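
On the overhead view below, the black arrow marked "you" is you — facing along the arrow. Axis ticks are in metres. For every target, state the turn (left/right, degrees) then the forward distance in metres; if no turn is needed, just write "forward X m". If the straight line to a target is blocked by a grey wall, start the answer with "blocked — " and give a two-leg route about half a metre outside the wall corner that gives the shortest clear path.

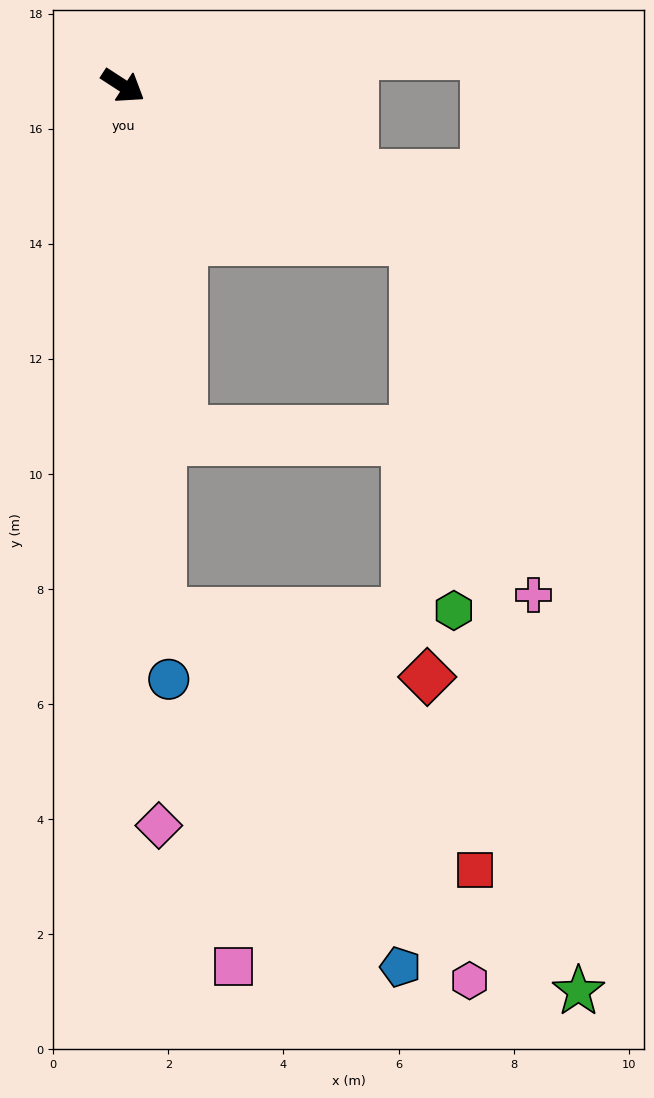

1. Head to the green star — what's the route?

blocked — turn left 5°, forward 5.7 m, then turn right 50°, forward 13.3 m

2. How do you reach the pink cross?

blocked — turn left 5°, forward 5.7 m, then turn right 43°, forward 6.5 m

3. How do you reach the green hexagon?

blocked — turn left 5°, forward 5.7 m, then turn right 56°, forward 6.4 m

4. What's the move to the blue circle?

turn right 53°, forward 10.3 m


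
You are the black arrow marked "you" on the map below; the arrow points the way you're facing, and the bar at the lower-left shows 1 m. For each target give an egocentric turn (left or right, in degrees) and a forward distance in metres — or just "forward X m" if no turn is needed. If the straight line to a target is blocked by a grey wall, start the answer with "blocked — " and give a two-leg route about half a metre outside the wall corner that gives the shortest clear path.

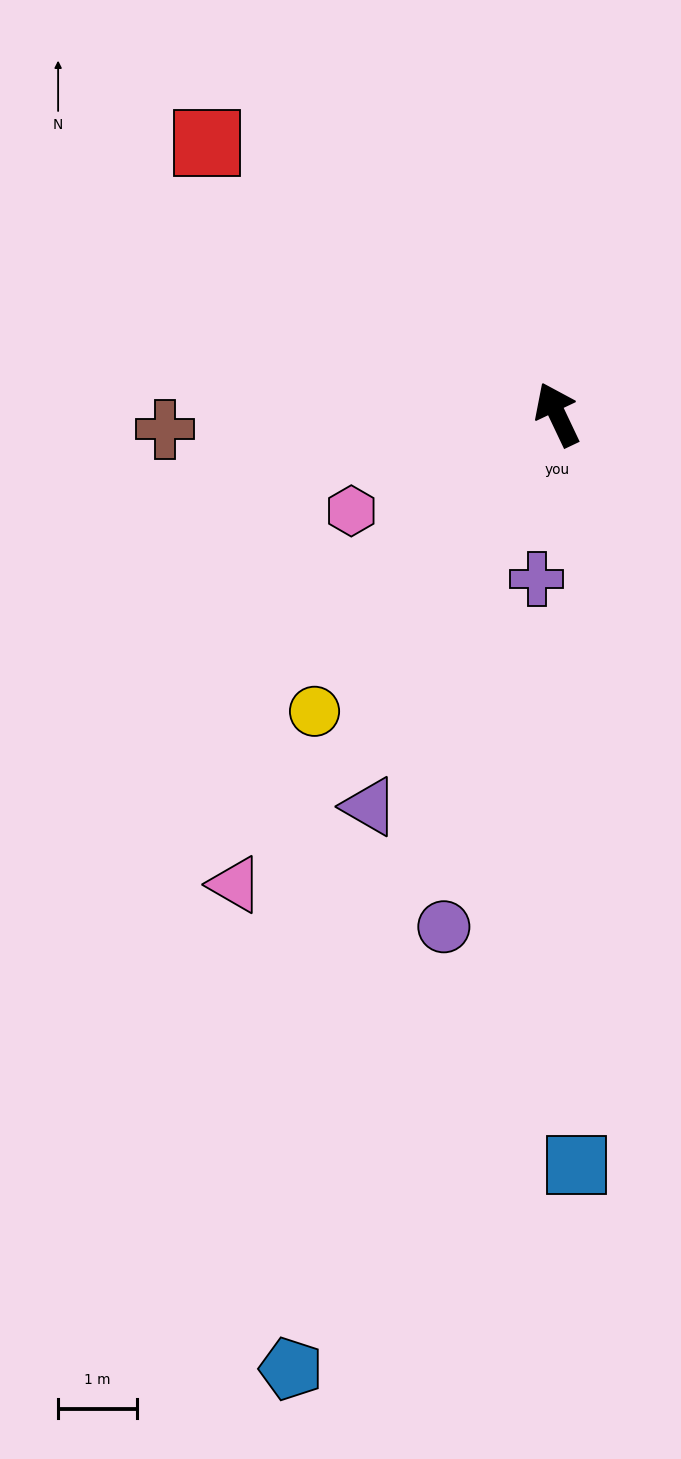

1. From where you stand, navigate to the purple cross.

turn left 148°, forward 2.1 m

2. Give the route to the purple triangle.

turn left 129°, forward 5.5 m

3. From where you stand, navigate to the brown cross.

turn left 67°, forward 5.0 m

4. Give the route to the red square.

turn left 27°, forward 5.6 m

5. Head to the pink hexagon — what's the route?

turn left 90°, forward 2.9 m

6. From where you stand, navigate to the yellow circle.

turn left 115°, forward 4.9 m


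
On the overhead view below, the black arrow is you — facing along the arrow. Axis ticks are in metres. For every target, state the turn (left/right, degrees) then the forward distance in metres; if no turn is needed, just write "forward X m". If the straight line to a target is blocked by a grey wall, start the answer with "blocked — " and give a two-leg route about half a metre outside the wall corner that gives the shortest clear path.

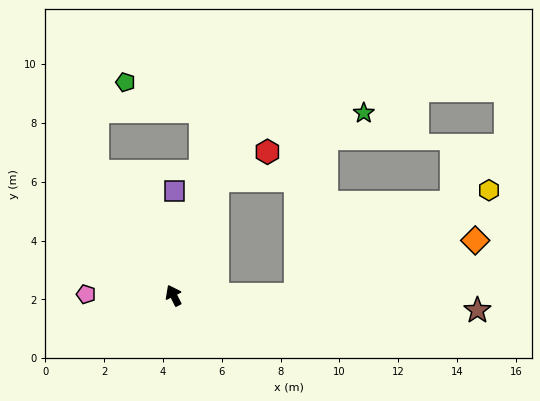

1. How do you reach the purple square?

turn right 27°, forward 3.5 m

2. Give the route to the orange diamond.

blocked — turn right 117°, forward 4.2 m, then turn left 17°, forward 6.4 m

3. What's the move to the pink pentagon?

turn left 62°, forward 3.0 m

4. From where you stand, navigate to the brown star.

turn right 120°, forward 10.3 m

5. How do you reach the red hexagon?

blocked — turn right 47°, forward 4.2 m, then turn right 41°, forward 2.0 m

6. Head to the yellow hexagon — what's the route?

blocked — turn right 117°, forward 4.2 m, then turn left 29°, forward 7.5 m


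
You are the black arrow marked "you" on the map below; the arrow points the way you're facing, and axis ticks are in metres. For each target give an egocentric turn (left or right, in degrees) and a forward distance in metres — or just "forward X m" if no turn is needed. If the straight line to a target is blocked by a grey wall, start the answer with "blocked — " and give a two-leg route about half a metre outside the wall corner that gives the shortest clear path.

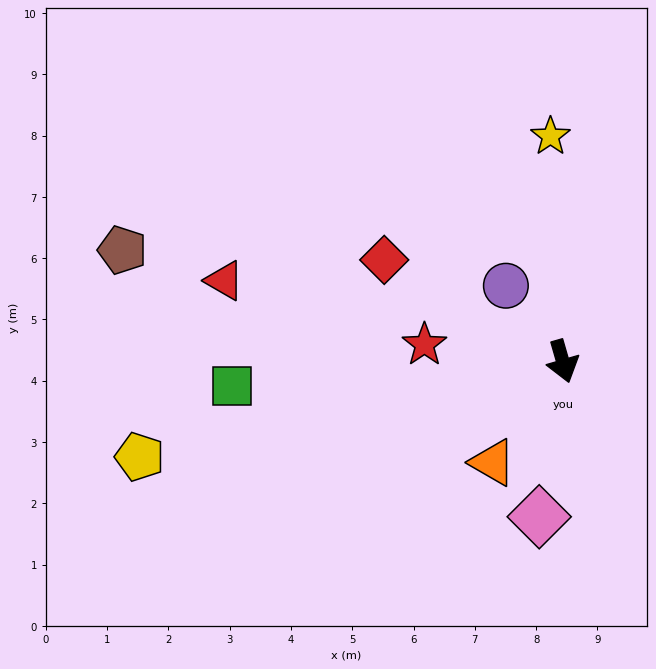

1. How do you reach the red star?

turn right 113°, forward 2.3 m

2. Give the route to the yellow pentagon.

turn right 93°, forward 7.1 m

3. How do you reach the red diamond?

turn right 136°, forward 3.3 m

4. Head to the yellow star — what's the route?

turn left 167°, forward 3.7 m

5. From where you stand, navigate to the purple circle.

turn right 159°, forward 1.5 m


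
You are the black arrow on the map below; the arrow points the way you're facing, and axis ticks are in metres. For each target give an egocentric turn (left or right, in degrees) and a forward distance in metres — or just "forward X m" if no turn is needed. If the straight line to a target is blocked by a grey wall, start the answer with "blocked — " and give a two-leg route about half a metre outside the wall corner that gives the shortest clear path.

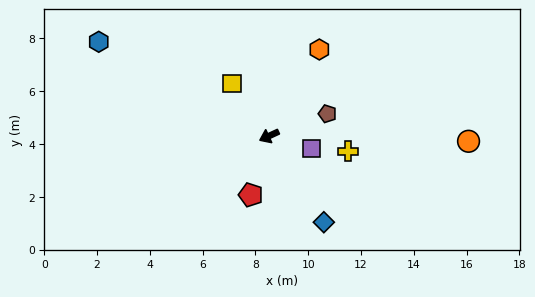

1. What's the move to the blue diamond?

turn left 98°, forward 3.9 m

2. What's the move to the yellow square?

turn right 80°, forward 2.4 m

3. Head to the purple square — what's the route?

turn left 139°, forward 1.7 m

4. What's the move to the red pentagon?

turn left 48°, forward 2.3 m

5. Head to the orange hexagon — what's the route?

turn right 145°, forward 3.8 m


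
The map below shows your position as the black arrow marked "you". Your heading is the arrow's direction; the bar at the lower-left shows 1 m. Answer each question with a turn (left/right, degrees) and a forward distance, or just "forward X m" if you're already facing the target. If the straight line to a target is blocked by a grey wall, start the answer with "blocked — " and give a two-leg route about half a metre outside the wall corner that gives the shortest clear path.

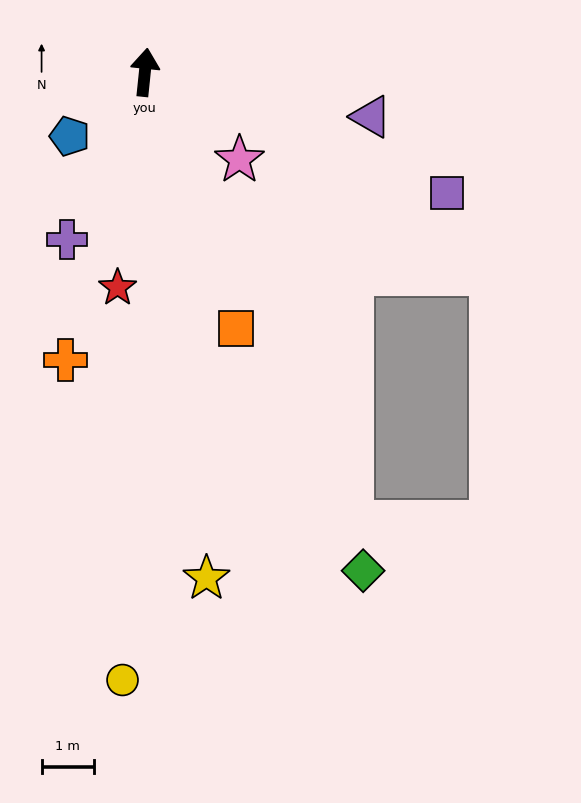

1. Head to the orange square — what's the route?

turn right 154°, forward 5.2 m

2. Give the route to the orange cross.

turn left 171°, forward 5.7 m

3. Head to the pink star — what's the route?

turn right 127°, forward 2.5 m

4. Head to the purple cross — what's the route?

turn left 161°, forward 3.5 m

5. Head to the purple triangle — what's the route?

turn right 95°, forward 4.4 m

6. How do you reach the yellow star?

turn right 167°, forward 9.8 m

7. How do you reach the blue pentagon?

turn left 136°, forward 1.9 m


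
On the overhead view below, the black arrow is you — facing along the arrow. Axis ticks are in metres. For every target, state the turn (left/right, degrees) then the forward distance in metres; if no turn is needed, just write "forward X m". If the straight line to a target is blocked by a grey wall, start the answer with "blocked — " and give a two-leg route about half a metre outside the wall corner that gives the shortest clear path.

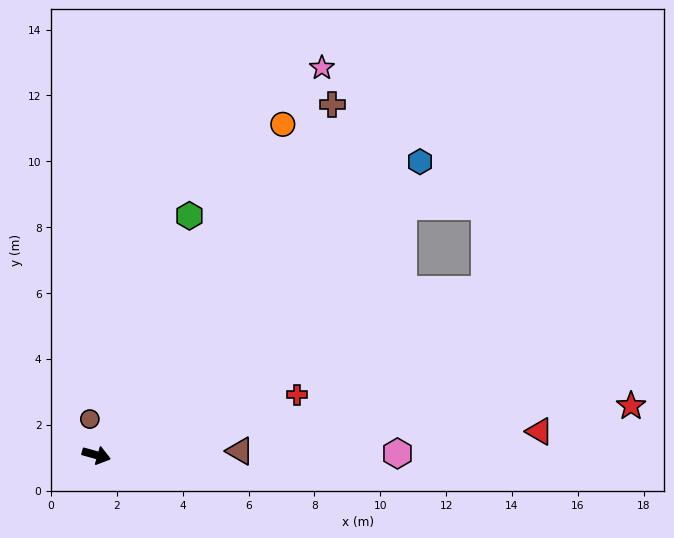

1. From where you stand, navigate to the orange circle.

turn left 76°, forward 11.5 m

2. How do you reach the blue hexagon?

turn left 58°, forward 13.3 m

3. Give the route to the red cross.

turn left 32°, forward 6.4 m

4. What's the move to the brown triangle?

turn left 17°, forward 4.4 m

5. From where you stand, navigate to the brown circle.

turn left 116°, forward 1.1 m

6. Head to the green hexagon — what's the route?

turn left 84°, forward 7.8 m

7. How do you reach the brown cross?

turn left 72°, forward 12.8 m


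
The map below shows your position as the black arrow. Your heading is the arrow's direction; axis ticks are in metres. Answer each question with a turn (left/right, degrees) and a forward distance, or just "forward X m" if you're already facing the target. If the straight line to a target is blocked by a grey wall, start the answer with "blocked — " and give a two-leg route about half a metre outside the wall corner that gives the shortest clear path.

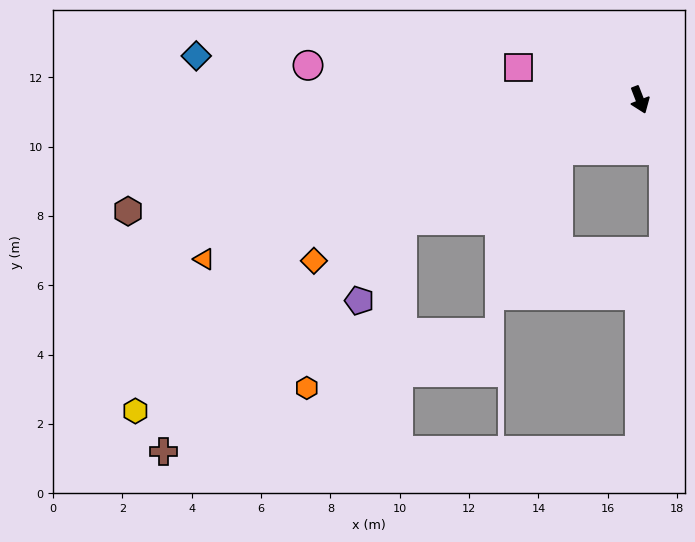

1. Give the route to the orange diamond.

turn right 85°, forward 10.5 m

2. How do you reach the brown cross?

blocked — turn right 84°, forward 7.7 m, then turn left 17°, forward 9.6 m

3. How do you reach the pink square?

turn right 126°, forward 3.6 m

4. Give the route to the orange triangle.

turn right 91°, forward 13.4 m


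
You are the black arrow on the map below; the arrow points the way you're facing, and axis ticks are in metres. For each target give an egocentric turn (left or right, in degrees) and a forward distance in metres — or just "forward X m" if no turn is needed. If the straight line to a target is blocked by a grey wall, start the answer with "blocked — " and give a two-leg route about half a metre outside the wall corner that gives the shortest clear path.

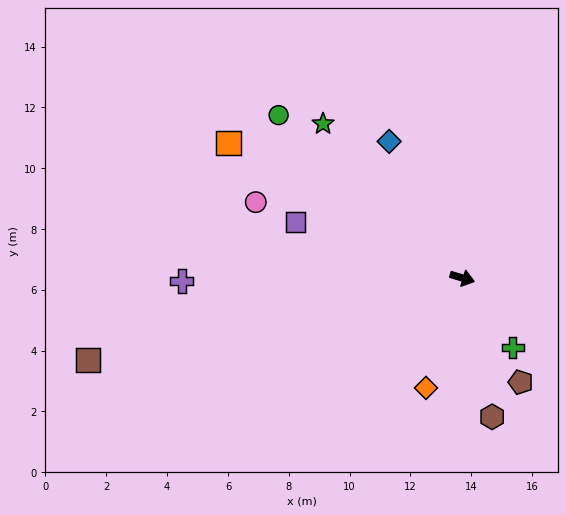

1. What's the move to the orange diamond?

turn right 92°, forward 3.8 m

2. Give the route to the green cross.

turn right 37°, forward 2.8 m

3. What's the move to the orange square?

turn left 167°, forward 8.9 m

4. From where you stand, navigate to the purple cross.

turn right 163°, forward 9.2 m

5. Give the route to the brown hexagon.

turn right 61°, forward 4.7 m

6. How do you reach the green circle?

turn left 155°, forward 8.1 m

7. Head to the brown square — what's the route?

turn right 151°, forward 12.6 m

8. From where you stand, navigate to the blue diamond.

turn left 135°, forward 5.1 m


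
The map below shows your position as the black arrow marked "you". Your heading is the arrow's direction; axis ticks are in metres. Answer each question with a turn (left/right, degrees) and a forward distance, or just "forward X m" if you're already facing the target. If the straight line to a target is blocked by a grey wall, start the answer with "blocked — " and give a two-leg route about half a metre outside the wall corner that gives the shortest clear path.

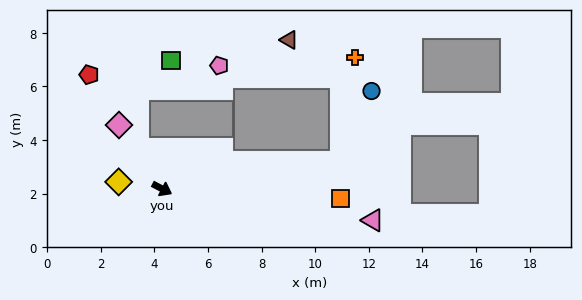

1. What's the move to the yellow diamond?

turn right 161°, forward 1.6 m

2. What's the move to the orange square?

turn left 24°, forward 6.7 m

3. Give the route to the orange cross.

blocked — turn left 36°, forward 6.8 m, then turn left 74°, forward 4.0 m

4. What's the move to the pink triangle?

turn left 19°, forward 8.0 m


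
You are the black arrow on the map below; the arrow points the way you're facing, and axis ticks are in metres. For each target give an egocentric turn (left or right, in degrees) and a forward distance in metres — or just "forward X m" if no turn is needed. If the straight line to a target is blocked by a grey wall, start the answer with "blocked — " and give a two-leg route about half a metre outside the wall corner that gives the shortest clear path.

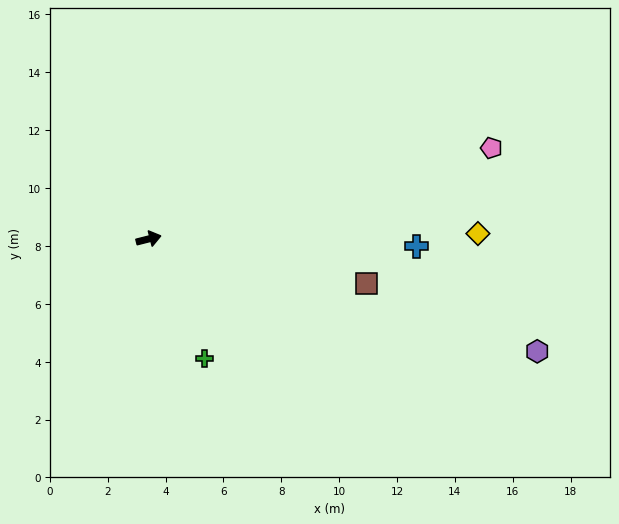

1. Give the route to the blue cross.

turn right 16°, forward 9.3 m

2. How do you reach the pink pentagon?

forward 12.3 m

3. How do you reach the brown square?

turn right 26°, forward 7.7 m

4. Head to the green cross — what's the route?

turn right 79°, forward 4.6 m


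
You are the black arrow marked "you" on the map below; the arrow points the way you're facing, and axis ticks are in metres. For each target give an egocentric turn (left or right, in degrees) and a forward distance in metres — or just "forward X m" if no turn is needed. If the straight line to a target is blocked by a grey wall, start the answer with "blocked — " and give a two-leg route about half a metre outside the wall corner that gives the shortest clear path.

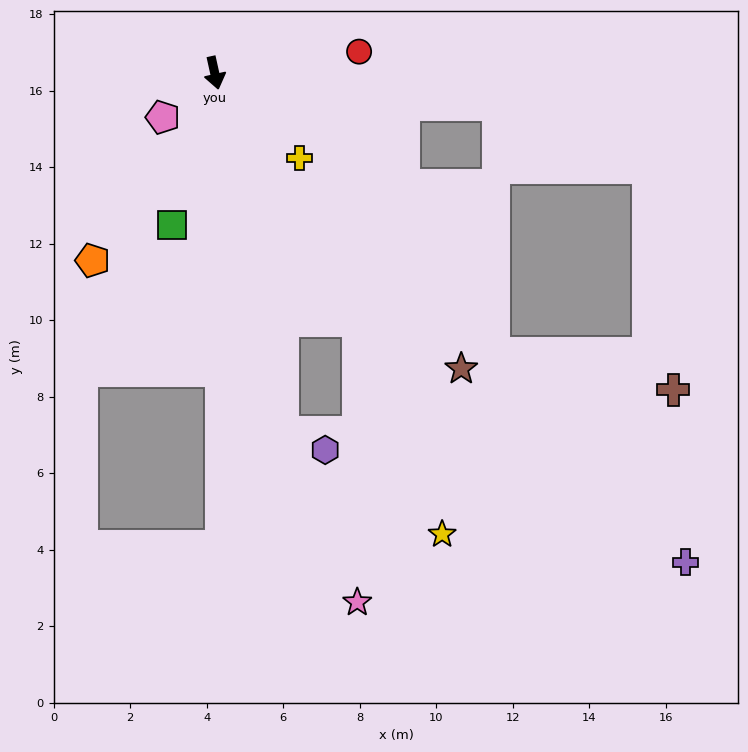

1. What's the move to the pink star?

blocked — forward 9.6 m, then turn left 11°, forward 4.8 m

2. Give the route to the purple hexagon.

blocked — forward 9.6 m, then turn left 55°, forward 1.2 m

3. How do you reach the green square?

turn right 28°, forward 4.1 m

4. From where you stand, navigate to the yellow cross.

turn left 32°, forward 3.1 m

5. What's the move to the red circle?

turn left 86°, forward 3.8 m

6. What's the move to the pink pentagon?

turn right 62°, forward 1.8 m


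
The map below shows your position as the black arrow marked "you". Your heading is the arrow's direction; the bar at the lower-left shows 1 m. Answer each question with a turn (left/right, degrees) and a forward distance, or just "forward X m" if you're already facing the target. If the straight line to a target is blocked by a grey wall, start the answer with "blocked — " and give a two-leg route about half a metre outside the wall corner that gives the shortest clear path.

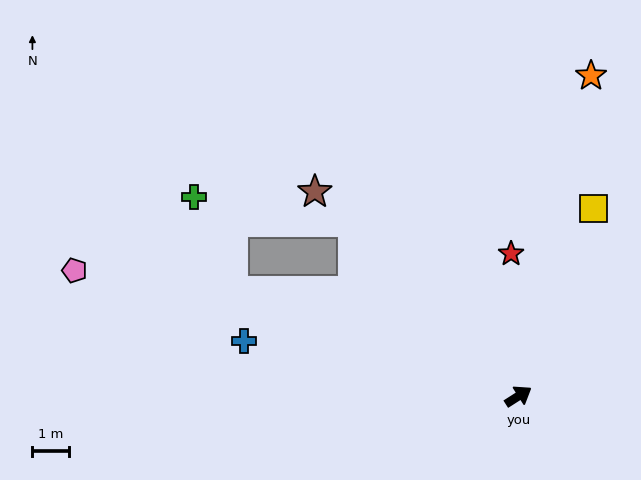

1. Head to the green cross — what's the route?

blocked — turn left 127°, forward 8.3 m, then turn right 47°, forward 2.8 m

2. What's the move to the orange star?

turn left 45°, forward 9.0 m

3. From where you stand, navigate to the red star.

turn left 60°, forward 3.9 m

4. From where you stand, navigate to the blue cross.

turn left 136°, forward 7.7 m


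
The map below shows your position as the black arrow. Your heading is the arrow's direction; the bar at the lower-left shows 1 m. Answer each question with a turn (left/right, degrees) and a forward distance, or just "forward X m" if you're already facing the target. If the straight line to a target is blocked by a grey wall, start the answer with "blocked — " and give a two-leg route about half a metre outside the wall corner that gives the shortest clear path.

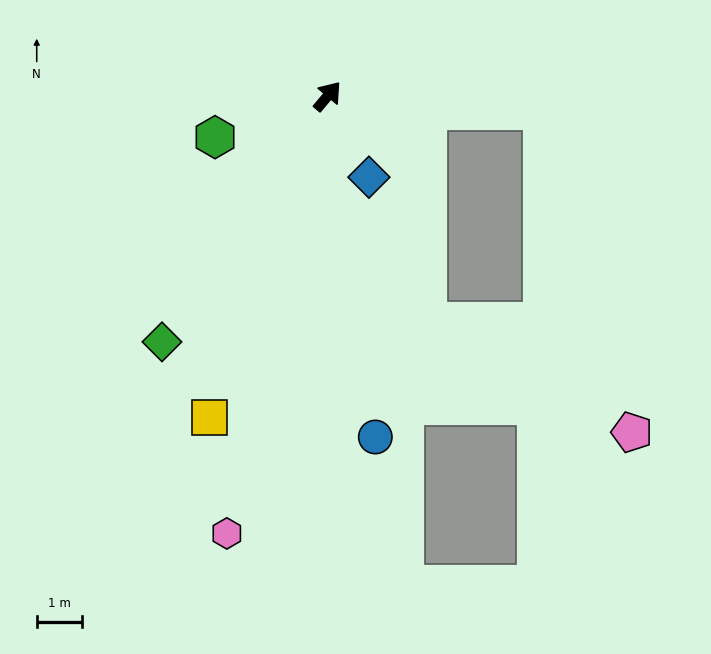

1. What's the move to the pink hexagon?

turn right 153°, forward 9.9 m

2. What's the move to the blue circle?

turn right 132°, forward 7.6 m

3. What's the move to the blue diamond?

turn right 113°, forward 2.0 m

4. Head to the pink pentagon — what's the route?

blocked — turn right 54°, forward 4.7 m, then turn right 70°, forward 7.3 m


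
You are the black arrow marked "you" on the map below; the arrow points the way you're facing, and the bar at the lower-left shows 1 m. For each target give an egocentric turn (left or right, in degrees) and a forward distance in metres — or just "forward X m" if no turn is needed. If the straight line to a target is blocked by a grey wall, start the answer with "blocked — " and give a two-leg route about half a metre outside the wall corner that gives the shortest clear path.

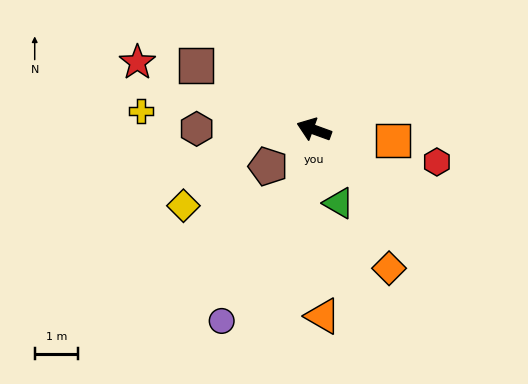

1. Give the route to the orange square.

turn right 168°, forward 1.8 m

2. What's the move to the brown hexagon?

turn left 20°, forward 2.7 m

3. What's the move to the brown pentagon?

turn left 59°, forward 1.4 m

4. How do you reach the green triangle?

turn left 129°, forward 1.8 m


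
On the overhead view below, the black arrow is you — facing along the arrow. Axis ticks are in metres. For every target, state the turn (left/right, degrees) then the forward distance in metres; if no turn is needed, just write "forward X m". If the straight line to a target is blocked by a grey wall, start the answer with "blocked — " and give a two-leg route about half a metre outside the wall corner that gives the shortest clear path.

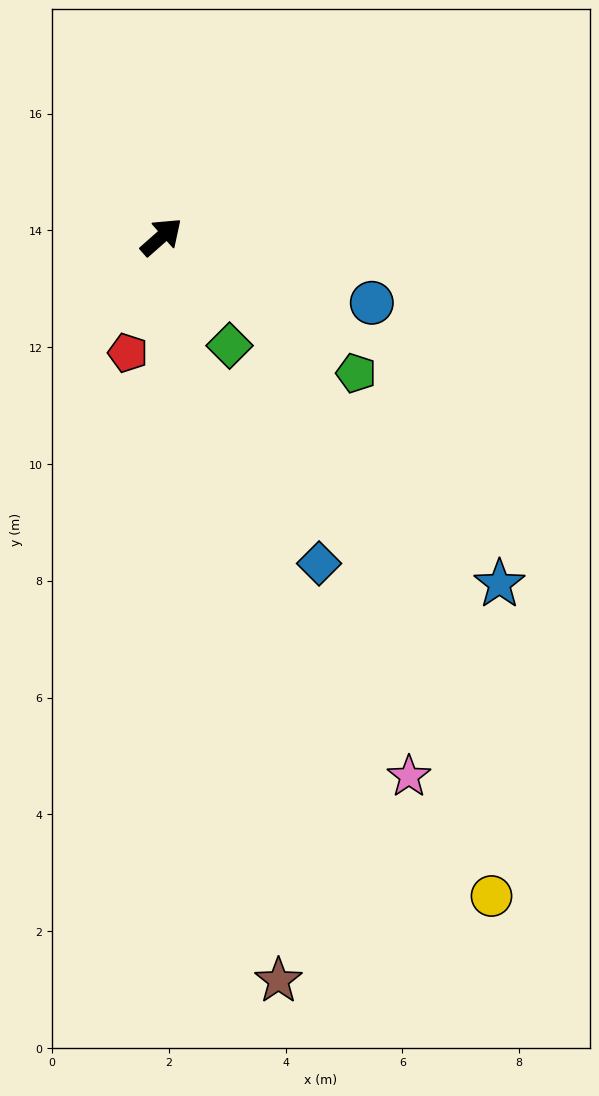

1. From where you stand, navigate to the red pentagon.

turn right 148°, forward 2.1 m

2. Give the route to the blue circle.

turn right 59°, forward 3.8 m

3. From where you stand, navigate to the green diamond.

turn right 99°, forward 2.2 m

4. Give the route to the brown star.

turn right 122°, forward 12.9 m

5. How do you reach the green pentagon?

turn right 76°, forward 4.1 m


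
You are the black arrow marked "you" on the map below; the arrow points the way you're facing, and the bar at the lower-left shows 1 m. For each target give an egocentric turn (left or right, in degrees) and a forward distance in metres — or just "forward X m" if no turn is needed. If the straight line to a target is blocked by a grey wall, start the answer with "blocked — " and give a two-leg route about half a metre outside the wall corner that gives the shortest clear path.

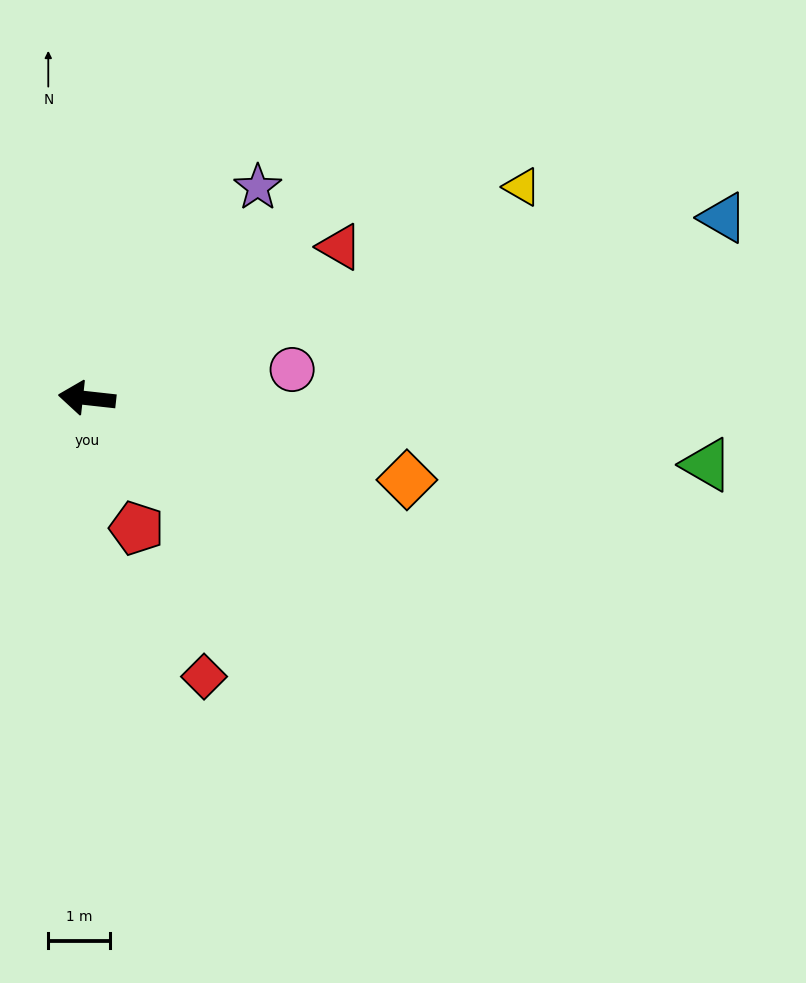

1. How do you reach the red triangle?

turn right 143°, forward 4.7 m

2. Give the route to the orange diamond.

turn left 172°, forward 5.3 m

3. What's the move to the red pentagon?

turn left 117°, forward 2.2 m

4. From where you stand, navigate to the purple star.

turn right 123°, forward 4.4 m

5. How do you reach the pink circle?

turn right 166°, forward 3.3 m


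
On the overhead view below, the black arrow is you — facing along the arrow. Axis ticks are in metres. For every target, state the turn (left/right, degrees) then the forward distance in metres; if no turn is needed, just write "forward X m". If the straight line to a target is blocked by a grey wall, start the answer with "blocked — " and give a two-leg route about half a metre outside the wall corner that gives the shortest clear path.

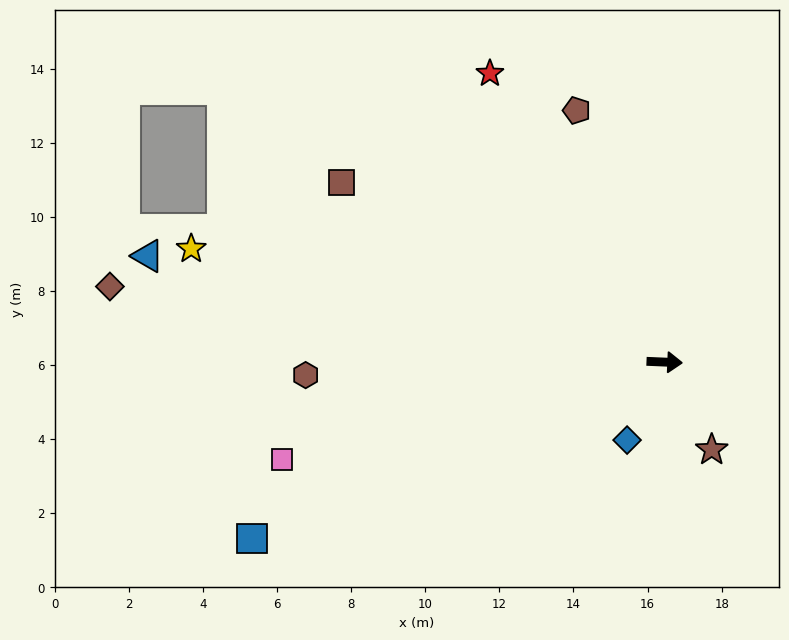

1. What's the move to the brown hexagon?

turn right 176°, forward 9.7 m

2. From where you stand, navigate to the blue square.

turn right 154°, forward 12.1 m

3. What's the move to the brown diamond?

turn left 175°, forward 15.1 m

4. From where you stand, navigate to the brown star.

turn right 59°, forward 2.7 m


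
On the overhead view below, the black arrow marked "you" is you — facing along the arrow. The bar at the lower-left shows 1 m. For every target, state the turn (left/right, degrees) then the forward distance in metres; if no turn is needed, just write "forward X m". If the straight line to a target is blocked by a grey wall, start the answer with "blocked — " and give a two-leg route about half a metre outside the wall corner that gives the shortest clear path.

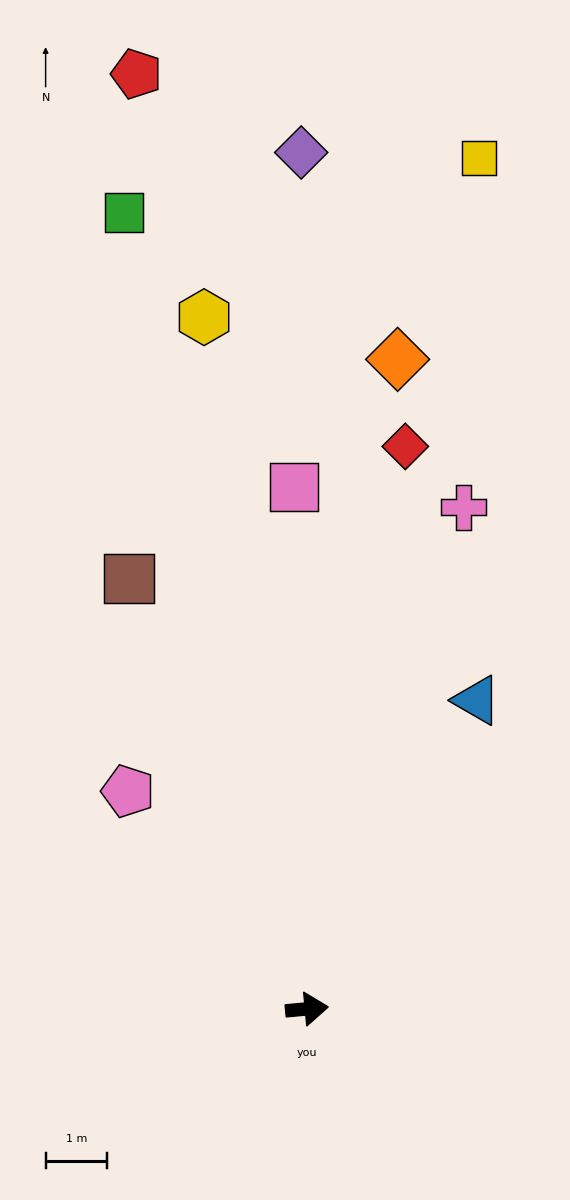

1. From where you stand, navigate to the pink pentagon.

turn left 124°, forward 4.6 m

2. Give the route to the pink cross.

turn left 67°, forward 8.6 m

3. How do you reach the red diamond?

turn left 75°, forward 9.3 m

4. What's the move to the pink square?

turn left 86°, forward 8.5 m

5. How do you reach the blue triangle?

turn left 56°, forward 5.8 m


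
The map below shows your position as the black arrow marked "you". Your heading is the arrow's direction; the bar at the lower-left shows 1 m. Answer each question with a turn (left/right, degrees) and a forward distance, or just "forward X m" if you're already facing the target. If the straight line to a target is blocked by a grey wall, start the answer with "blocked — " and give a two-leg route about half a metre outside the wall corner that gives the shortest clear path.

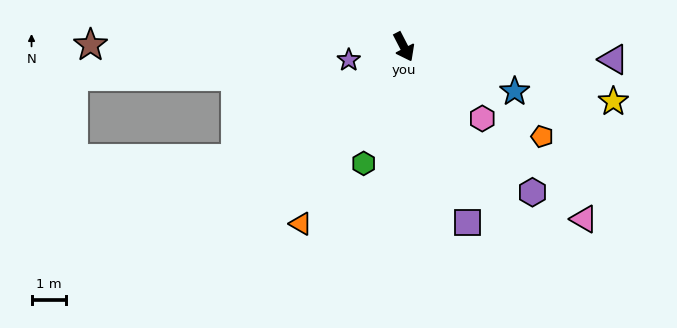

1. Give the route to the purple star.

turn right 104°, forward 1.6 m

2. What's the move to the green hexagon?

turn right 46°, forward 3.5 m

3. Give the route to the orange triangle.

turn right 58°, forward 5.9 m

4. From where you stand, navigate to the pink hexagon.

turn left 20°, forward 3.0 m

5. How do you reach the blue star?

turn left 41°, forward 3.4 m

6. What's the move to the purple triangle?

turn left 59°, forward 6.0 m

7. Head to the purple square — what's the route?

turn right 7°, forward 5.4 m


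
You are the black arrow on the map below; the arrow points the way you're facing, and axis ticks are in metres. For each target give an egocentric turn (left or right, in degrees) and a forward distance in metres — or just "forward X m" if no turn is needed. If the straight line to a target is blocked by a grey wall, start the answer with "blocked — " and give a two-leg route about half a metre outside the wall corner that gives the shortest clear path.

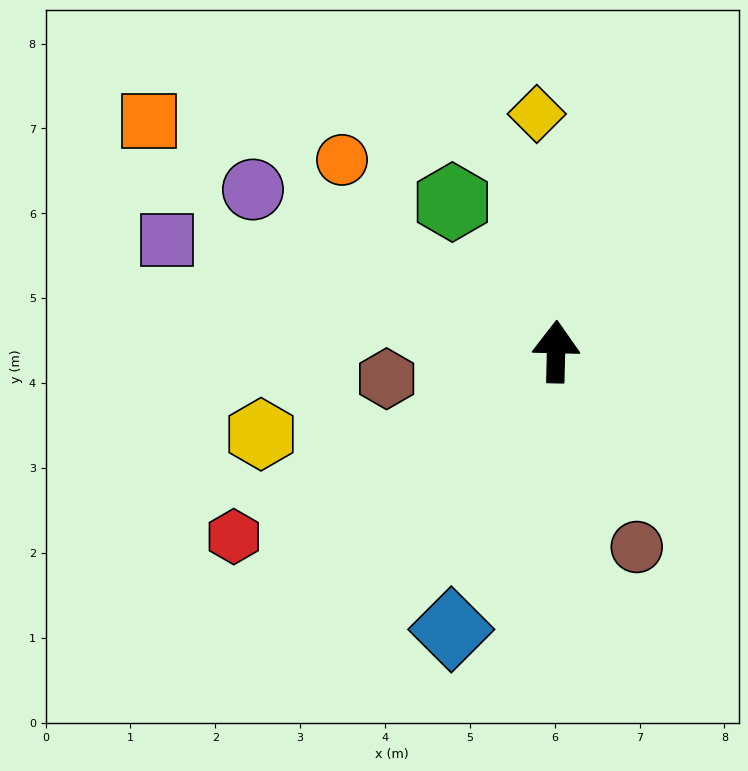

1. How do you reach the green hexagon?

turn left 36°, forward 2.1 m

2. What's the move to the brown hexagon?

turn left 101°, forward 2.0 m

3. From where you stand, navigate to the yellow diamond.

turn left 6°, forward 2.8 m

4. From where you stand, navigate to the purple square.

turn left 75°, forward 4.8 m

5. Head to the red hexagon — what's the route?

turn left 121°, forward 4.4 m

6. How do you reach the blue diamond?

turn left 161°, forward 3.5 m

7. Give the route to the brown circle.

turn right 156°, forward 2.5 m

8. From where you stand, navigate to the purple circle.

turn left 63°, forward 4.0 m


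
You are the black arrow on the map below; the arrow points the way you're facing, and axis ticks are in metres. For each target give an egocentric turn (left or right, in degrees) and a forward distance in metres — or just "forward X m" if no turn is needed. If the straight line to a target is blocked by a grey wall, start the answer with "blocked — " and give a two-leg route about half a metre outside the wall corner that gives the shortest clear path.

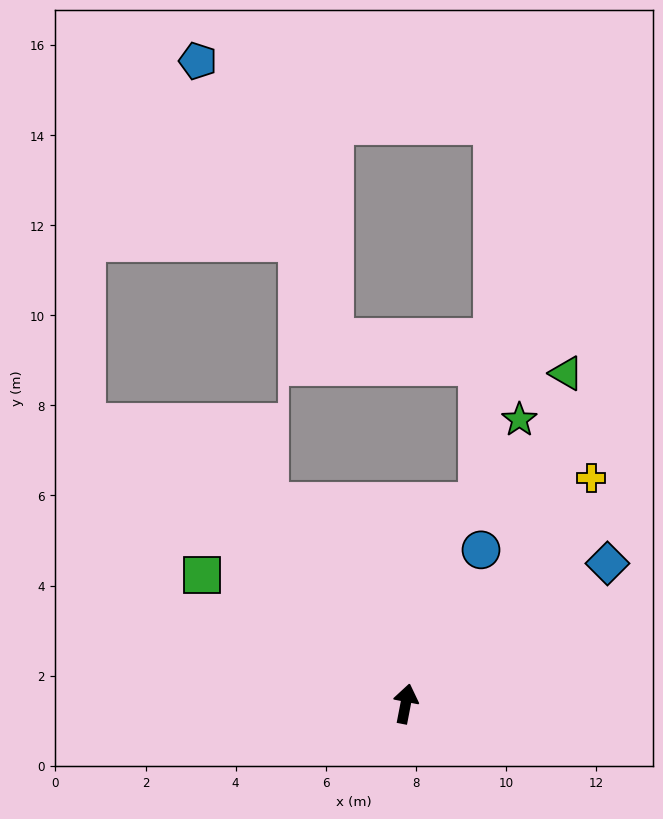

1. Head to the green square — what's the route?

turn left 69°, forward 5.4 m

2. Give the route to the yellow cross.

turn right 29°, forward 6.5 m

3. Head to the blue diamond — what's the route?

turn right 44°, forward 5.5 m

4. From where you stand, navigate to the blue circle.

turn right 15°, forward 3.8 m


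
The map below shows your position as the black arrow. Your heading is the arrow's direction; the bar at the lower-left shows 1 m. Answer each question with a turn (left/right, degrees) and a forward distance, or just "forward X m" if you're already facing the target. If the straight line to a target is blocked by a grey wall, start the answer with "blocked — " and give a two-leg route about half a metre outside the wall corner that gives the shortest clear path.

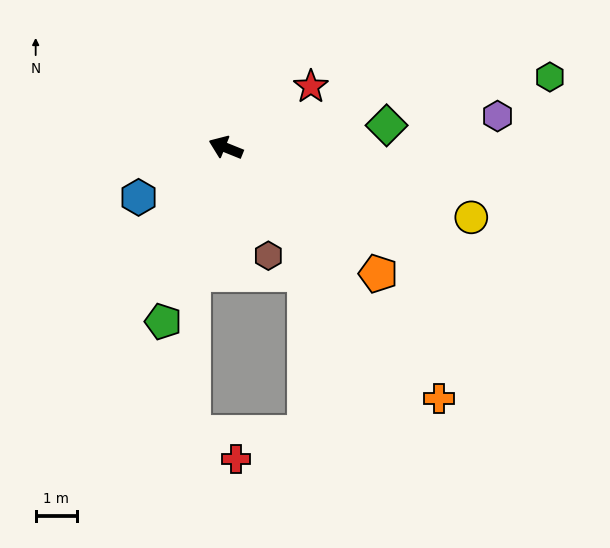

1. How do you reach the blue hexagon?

turn left 52°, forward 2.4 m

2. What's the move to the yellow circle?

turn right 174°, forward 6.2 m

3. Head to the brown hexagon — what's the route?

turn left 133°, forward 2.8 m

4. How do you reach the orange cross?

turn left 152°, forward 7.9 m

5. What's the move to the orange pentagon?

turn left 162°, forward 4.8 m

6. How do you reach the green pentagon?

turn left 92°, forward 4.5 m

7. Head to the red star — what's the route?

turn right 122°, forward 2.5 m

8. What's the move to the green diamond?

turn right 150°, forward 3.9 m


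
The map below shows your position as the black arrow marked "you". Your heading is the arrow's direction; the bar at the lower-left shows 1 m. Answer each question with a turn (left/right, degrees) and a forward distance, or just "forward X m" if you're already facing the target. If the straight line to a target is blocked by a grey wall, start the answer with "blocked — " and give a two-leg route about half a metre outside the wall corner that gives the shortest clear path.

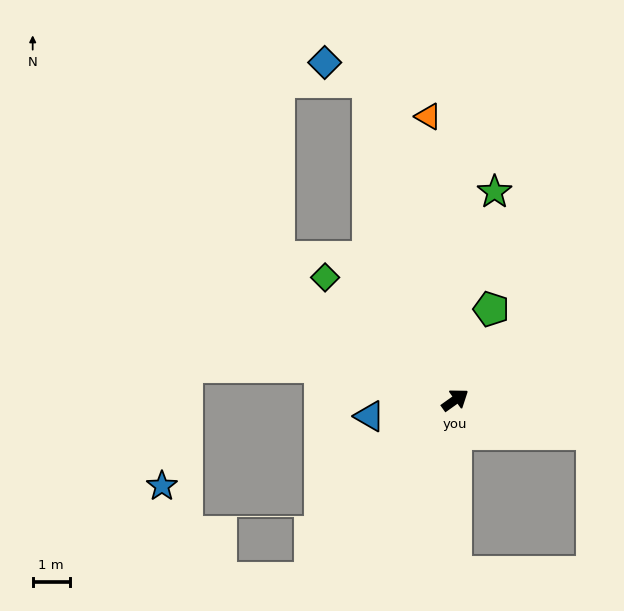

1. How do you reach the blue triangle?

turn left 155°, forward 2.4 m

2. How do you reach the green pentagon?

turn left 33°, forward 2.6 m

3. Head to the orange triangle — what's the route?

turn left 60°, forward 7.7 m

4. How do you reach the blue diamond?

blocked — turn left 70°, forward 8.9 m, then turn left 49°, forward 1.3 m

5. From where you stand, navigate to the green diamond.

turn left 101°, forward 4.8 m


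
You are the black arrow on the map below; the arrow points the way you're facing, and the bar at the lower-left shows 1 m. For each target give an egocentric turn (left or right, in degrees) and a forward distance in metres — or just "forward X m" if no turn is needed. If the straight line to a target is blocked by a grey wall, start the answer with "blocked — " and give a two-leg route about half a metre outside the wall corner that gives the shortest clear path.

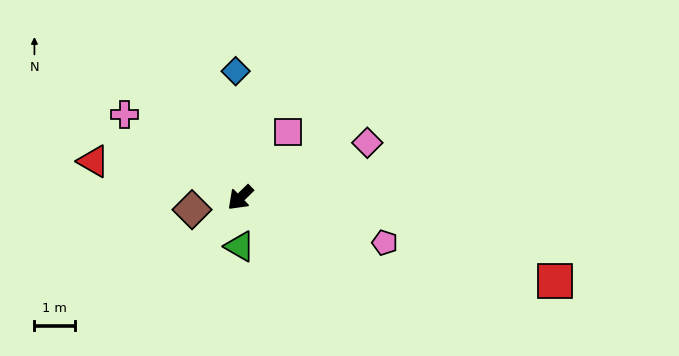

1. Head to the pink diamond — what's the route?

turn left 159°, forward 3.4 m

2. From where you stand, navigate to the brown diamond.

turn right 30°, forward 1.2 m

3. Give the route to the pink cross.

turn right 80°, forward 3.6 m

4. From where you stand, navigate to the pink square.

turn right 170°, forward 2.0 m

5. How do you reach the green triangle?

turn left 45°, forward 1.2 m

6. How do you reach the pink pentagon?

turn left 118°, forward 3.8 m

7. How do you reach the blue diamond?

turn right 132°, forward 3.2 m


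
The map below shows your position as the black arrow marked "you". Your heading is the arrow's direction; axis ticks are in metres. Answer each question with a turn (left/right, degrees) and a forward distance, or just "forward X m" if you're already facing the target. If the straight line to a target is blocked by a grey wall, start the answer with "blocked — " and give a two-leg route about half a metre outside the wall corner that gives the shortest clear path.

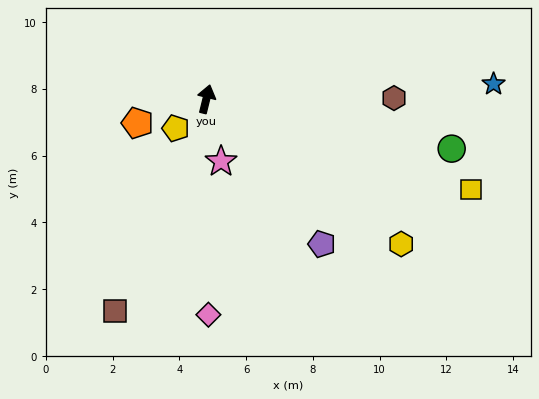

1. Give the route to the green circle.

turn right 88°, forward 7.5 m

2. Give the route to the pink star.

turn right 153°, forward 1.9 m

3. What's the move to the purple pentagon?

turn right 128°, forward 5.6 m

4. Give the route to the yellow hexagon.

turn right 113°, forward 7.3 m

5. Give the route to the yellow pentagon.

turn left 148°, forward 1.3 m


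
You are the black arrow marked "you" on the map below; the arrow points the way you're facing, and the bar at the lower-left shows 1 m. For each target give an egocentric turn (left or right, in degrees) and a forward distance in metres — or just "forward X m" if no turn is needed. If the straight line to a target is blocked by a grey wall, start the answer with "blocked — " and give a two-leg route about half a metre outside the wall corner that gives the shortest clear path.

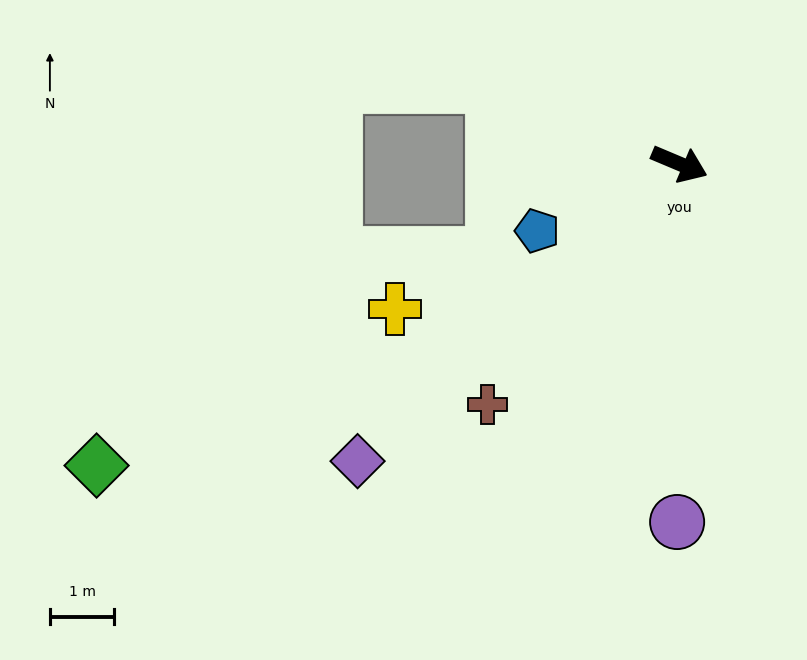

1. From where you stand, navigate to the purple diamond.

turn right 114°, forward 6.8 m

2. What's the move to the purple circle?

turn right 68°, forward 5.6 m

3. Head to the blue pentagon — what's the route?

turn right 132°, forward 2.4 m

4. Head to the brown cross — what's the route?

turn right 106°, forward 4.8 m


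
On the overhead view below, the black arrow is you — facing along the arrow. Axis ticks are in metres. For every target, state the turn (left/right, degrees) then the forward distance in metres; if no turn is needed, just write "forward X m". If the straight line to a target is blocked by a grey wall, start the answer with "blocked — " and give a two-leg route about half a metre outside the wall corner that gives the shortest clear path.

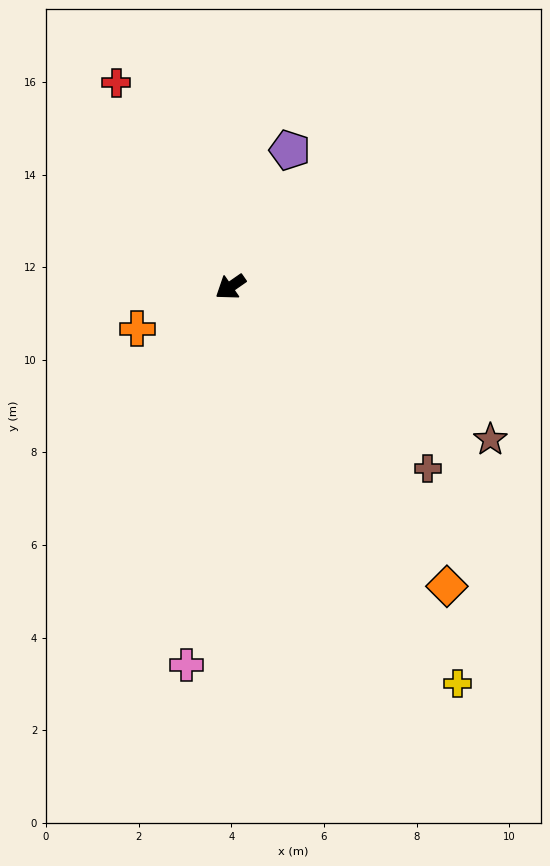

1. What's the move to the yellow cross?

turn left 85°, forward 9.9 m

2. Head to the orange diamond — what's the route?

turn left 91°, forward 8.0 m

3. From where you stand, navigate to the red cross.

turn right 96°, forward 5.1 m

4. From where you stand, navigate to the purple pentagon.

turn right 148°, forward 3.2 m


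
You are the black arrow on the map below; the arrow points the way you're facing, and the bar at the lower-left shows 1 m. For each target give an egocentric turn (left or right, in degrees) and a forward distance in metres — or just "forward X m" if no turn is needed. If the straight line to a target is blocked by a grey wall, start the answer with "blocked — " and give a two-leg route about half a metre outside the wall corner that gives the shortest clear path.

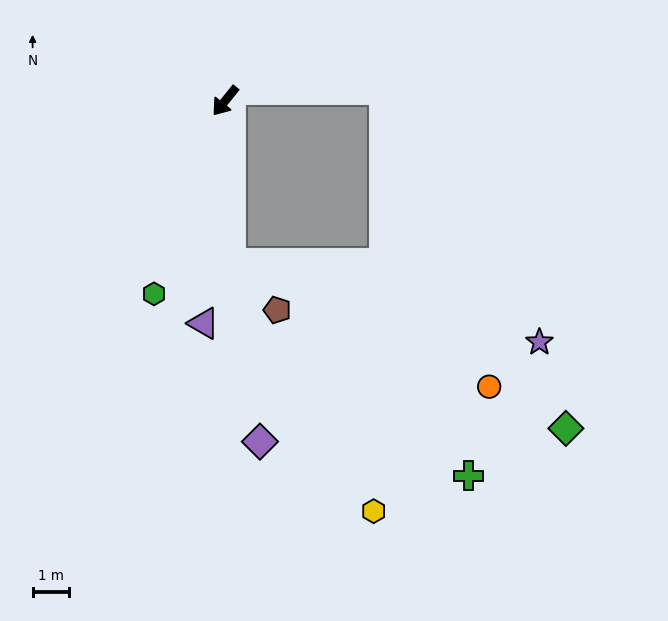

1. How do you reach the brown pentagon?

blocked — turn left 41°, forward 4.5 m, then turn left 42°, forward 1.8 m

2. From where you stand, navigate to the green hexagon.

turn left 19°, forward 5.7 m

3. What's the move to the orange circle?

blocked — turn left 41°, forward 4.5 m, then turn left 62°, forward 7.9 m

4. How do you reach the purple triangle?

turn left 33°, forward 6.2 m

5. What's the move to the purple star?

blocked — turn left 41°, forward 4.5 m, then turn left 73°, forward 8.8 m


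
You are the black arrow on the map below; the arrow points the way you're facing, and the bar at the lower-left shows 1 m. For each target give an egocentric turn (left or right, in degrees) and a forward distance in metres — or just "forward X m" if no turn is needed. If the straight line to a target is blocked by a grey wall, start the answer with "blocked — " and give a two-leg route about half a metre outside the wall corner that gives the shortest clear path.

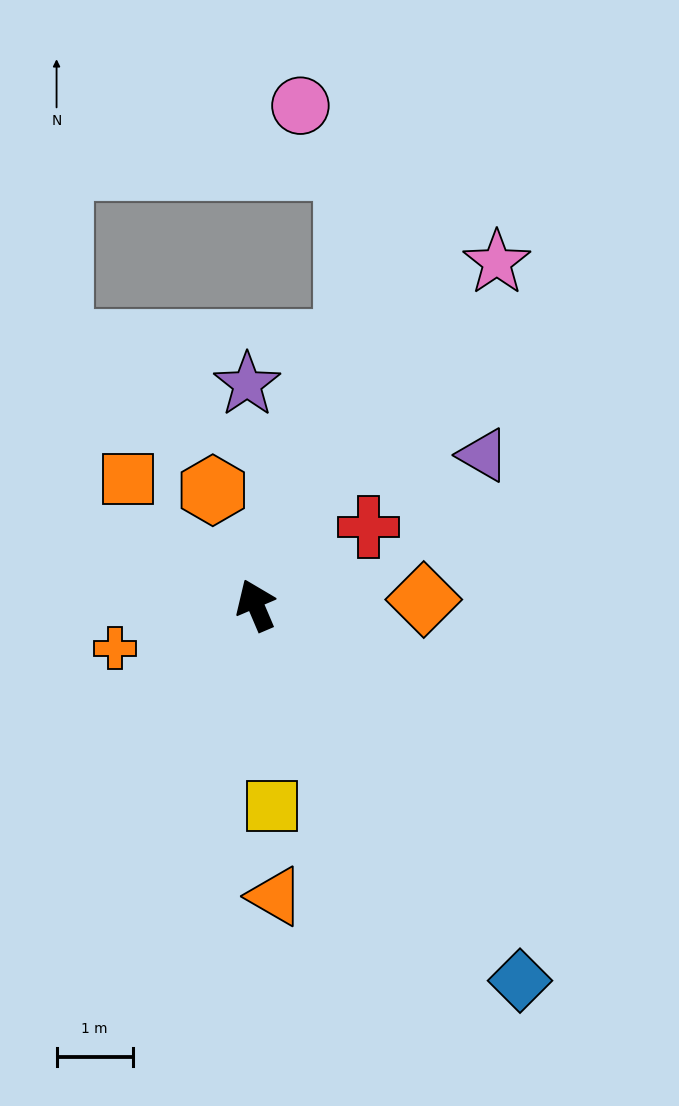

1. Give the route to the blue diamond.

turn right 168°, forward 6.0 m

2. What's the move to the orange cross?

turn left 84°, forward 1.9 m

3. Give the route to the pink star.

turn right 58°, forward 5.5 m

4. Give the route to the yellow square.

turn left 162°, forward 2.7 m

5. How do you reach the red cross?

turn right 78°, forward 1.8 m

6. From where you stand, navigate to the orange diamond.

turn right 111°, forward 2.2 m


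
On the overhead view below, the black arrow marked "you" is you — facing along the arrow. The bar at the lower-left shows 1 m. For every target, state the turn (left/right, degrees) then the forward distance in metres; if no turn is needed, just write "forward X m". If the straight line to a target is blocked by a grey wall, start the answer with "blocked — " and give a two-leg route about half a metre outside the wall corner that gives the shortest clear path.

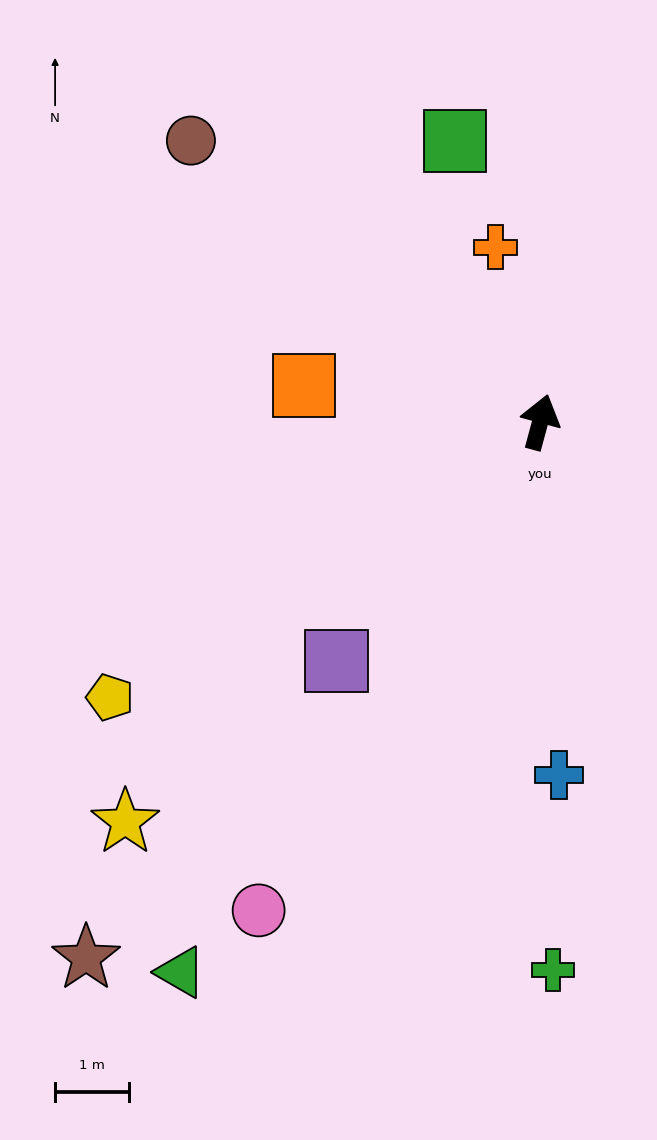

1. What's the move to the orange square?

turn left 96°, forward 3.2 m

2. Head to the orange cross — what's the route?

turn left 29°, forward 2.4 m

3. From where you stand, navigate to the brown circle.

turn left 66°, forward 6.1 m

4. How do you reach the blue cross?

turn right 162°, forward 4.8 m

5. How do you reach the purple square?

turn left 155°, forward 4.2 m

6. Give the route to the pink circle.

turn left 165°, forward 7.6 m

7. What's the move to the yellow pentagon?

turn left 138°, forward 6.9 m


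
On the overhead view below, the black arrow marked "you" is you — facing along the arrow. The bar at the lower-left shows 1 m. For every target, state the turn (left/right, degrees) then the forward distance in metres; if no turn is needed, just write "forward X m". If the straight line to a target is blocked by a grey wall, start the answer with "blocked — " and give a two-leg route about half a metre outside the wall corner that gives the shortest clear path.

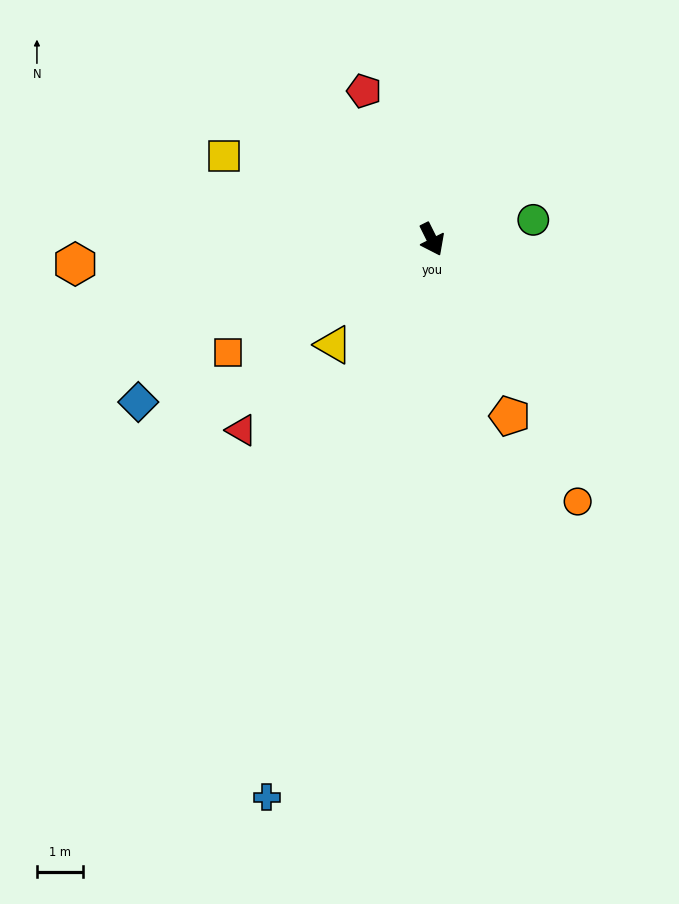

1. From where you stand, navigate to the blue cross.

turn right 43°, forward 12.6 m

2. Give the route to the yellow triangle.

turn right 70°, forward 3.1 m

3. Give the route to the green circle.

turn left 74°, forward 2.2 m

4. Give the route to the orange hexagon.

turn right 113°, forward 7.7 m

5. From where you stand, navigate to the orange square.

turn right 87°, forward 5.1 m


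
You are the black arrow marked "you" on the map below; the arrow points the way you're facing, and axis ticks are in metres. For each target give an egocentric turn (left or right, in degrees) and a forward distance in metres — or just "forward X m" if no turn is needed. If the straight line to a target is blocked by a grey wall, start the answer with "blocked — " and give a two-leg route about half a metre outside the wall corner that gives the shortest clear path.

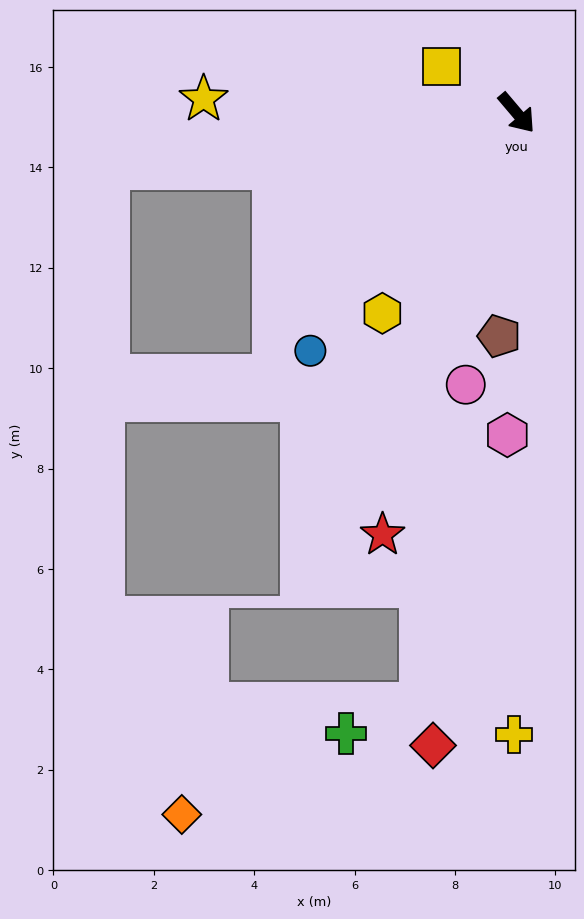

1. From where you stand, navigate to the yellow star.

turn right 133°, forward 6.2 m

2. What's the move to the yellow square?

turn right 162°, forward 1.8 m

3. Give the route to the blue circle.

turn right 81°, forward 6.3 m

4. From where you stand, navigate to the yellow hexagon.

turn right 74°, forward 4.8 m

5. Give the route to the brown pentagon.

turn right 45°, forward 4.5 m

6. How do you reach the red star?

turn right 58°, forward 8.8 m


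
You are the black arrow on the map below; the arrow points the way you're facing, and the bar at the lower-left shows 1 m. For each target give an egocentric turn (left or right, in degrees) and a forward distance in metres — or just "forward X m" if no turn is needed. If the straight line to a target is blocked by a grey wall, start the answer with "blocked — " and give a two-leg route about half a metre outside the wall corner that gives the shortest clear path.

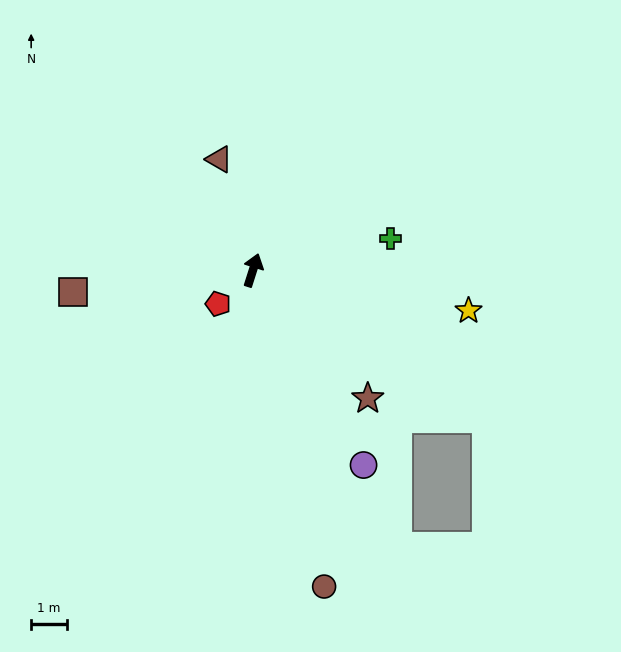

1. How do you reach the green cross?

turn right 59°, forward 4.0 m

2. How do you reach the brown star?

turn right 121°, forward 4.8 m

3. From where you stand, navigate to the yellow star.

turn right 83°, forward 6.1 m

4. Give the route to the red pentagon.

turn left 152°, forward 1.4 m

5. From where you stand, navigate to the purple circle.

turn right 133°, forward 6.3 m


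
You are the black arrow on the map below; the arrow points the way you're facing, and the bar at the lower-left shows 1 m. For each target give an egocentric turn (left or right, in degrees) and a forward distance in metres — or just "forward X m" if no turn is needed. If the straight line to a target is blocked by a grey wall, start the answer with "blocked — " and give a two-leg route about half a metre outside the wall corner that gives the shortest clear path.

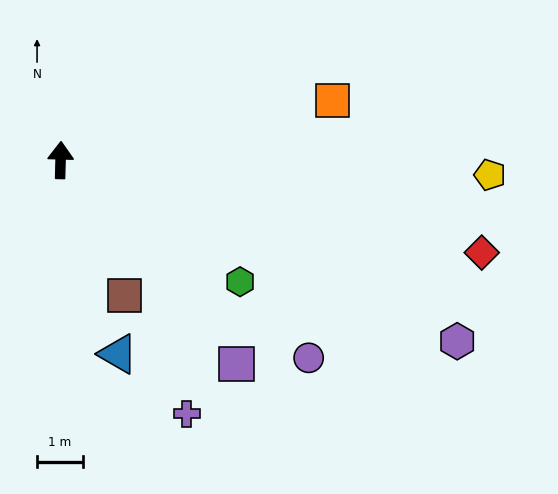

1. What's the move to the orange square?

turn right 76°, forward 6.1 m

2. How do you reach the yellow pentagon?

turn right 91°, forward 9.4 m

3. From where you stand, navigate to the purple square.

turn right 138°, forward 5.9 m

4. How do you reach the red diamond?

turn right 101°, forward 9.4 m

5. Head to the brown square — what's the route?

turn right 153°, forward 3.3 m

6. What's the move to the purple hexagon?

turn right 113°, forward 9.5 m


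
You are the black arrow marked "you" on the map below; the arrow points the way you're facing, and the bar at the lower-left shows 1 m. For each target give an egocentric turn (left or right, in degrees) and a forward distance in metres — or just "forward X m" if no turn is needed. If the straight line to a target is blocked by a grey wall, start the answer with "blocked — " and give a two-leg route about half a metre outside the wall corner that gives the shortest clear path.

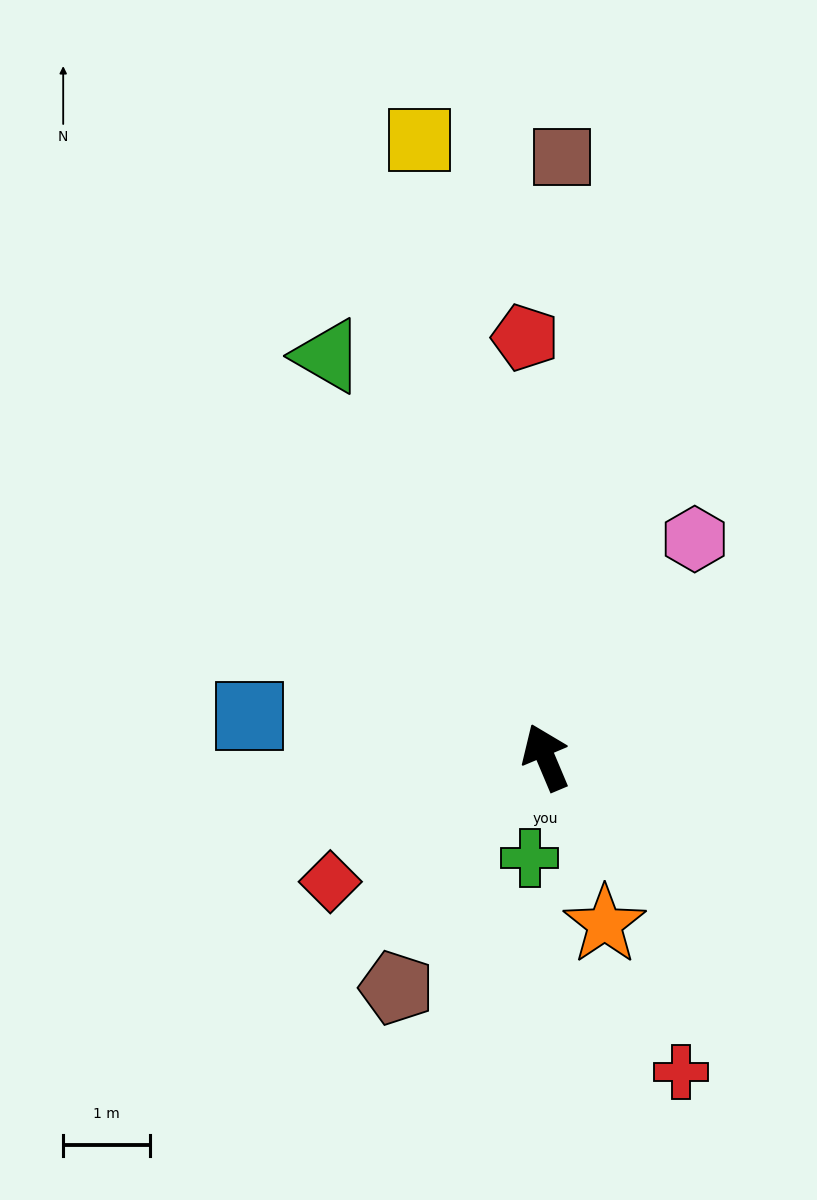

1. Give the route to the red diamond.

turn left 97°, forward 2.9 m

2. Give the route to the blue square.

turn left 59°, forward 3.4 m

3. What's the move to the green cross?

turn left 148°, forward 1.2 m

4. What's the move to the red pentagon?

turn right 20°, forward 4.8 m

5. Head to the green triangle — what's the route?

turn left 6°, forward 5.3 m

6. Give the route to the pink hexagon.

turn right 57°, forward 3.0 m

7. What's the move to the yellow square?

turn right 11°, forward 7.3 m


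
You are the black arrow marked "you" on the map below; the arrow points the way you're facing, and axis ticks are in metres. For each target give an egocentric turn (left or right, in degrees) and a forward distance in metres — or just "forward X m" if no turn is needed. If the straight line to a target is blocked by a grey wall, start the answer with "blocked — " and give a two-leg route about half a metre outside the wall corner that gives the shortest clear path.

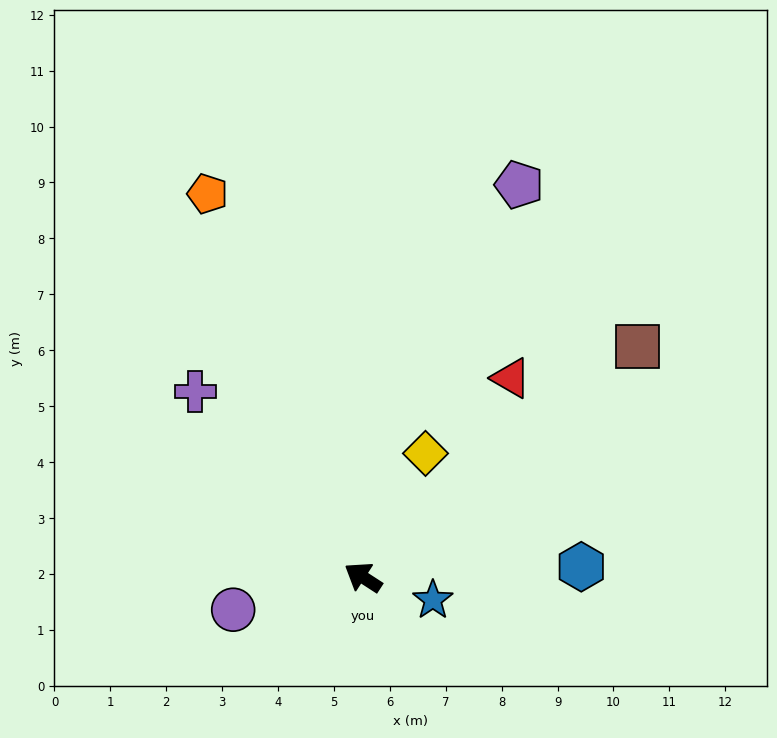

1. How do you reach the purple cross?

turn right 15°, forward 4.5 m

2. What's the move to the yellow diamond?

turn right 84°, forward 2.5 m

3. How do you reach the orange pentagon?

turn right 35°, forward 7.4 m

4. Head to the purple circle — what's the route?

turn left 47°, forward 2.4 m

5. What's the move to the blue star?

turn right 165°, forward 1.3 m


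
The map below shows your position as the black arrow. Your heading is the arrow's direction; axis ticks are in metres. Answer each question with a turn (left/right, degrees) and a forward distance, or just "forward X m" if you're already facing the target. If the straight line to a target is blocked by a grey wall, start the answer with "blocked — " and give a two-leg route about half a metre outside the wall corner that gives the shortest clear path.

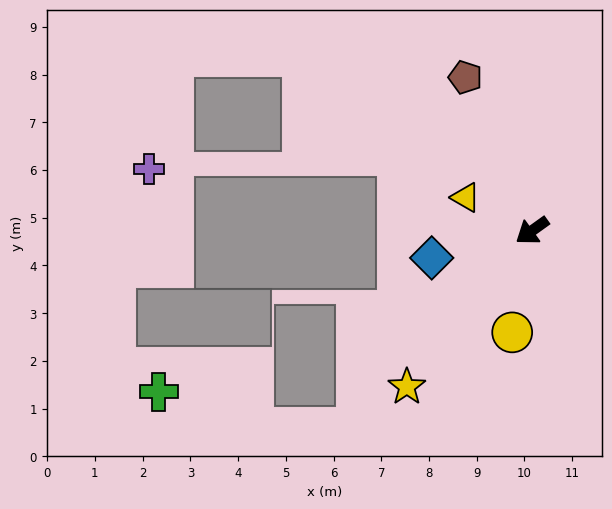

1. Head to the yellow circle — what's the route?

turn left 43°, forward 2.2 m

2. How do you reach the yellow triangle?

turn right 62°, forward 1.6 m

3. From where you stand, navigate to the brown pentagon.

turn right 102°, forward 3.5 m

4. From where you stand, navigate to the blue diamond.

turn right 20°, forward 2.2 m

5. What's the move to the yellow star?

turn left 16°, forward 4.2 m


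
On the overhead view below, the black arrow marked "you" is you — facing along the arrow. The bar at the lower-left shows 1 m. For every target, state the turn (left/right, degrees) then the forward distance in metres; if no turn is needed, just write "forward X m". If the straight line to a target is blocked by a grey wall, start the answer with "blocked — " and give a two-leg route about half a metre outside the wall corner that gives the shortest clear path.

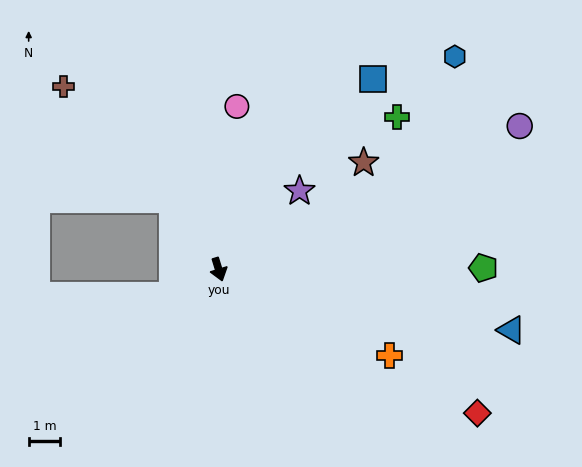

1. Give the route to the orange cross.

turn left 46°, forward 6.1 m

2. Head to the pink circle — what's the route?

turn left 157°, forward 5.2 m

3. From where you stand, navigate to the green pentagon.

turn left 73°, forward 8.4 m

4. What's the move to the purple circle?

turn left 98°, forward 10.6 m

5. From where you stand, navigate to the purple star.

turn left 117°, forward 3.6 m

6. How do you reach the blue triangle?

turn left 61°, forward 9.5 m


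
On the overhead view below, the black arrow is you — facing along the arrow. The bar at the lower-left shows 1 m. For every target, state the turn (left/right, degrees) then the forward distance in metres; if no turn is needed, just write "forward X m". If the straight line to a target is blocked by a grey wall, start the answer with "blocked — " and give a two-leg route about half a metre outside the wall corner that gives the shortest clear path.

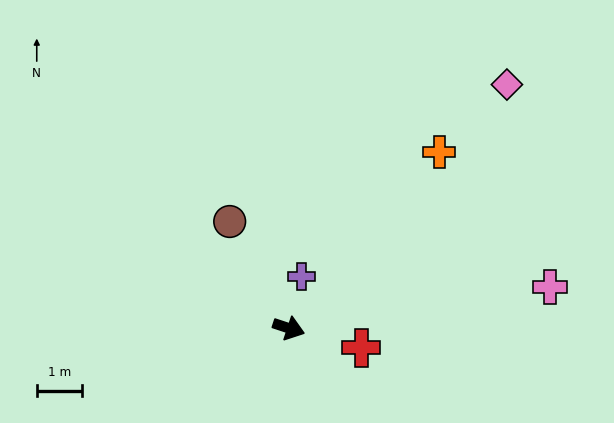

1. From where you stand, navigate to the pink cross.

turn left 27°, forward 5.8 m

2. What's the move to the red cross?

turn left 3°, forward 1.7 m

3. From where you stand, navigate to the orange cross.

turn left 68°, forward 5.1 m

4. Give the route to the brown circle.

turn left 137°, forward 2.7 m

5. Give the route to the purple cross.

turn left 95°, forward 1.2 m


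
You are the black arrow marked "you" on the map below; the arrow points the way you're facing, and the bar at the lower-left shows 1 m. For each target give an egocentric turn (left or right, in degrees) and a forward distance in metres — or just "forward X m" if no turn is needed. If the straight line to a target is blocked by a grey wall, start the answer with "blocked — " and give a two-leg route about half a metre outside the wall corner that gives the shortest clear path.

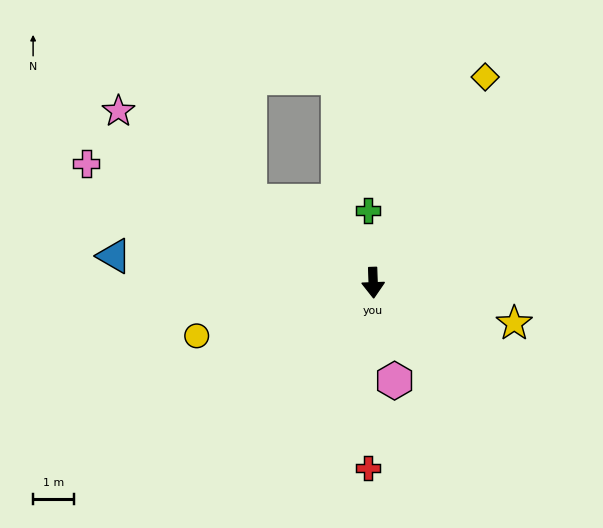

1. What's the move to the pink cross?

turn right 114°, forward 7.7 m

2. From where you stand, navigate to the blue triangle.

turn right 98°, forward 6.4 m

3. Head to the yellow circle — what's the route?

turn right 75°, forward 4.6 m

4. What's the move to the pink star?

turn right 126°, forward 7.6 m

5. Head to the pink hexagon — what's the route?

turn left 10°, forward 2.5 m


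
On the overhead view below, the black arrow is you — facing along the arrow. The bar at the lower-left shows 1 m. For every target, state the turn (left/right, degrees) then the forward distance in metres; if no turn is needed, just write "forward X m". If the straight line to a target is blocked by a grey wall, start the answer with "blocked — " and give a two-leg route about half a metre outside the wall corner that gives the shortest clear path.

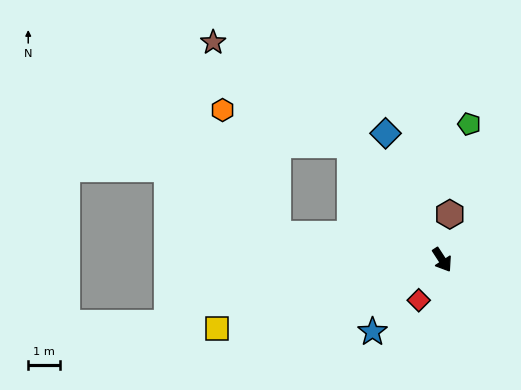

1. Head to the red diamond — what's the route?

turn right 63°, forward 1.5 m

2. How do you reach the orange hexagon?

blocked — turn right 174°, forward 4.6 m, then turn left 36°, forward 4.2 m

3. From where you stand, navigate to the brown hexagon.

turn left 137°, forward 1.5 m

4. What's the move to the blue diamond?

turn left 171°, forward 4.3 m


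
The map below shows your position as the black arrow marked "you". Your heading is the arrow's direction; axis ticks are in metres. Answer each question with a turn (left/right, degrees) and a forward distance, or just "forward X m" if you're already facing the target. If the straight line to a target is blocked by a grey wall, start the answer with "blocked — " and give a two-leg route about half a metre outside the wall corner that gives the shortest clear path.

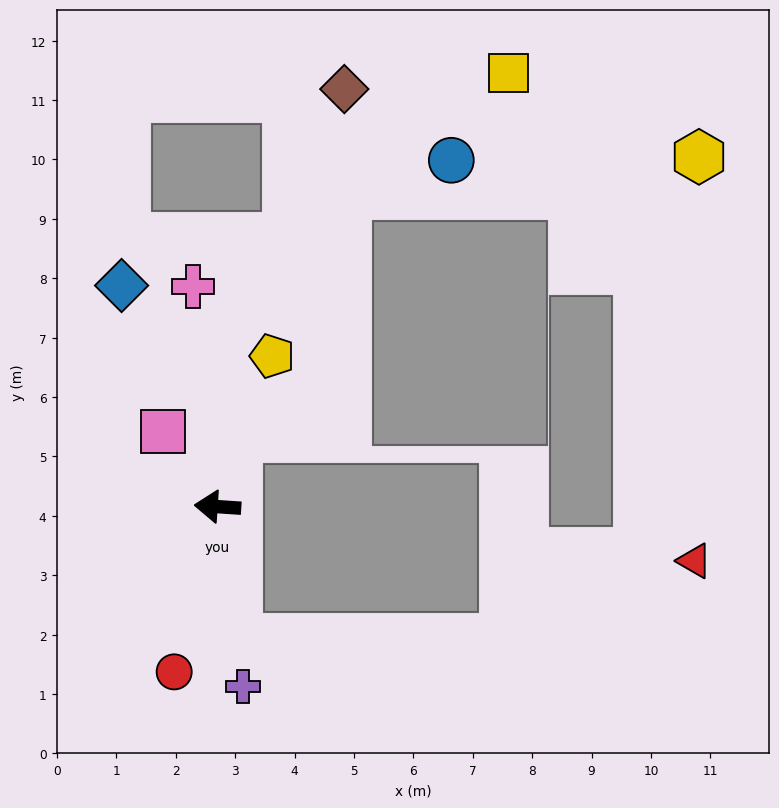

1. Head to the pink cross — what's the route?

turn right 80°, forward 3.7 m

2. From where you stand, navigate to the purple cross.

turn left 102°, forward 3.1 m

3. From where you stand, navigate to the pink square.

turn right 50°, forward 1.6 m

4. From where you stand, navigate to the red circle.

turn left 79°, forward 2.9 m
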